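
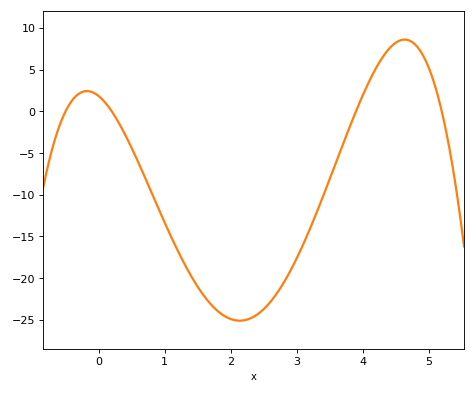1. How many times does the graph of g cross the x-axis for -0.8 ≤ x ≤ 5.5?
4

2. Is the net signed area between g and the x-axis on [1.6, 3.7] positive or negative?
negative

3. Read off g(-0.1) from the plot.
2.32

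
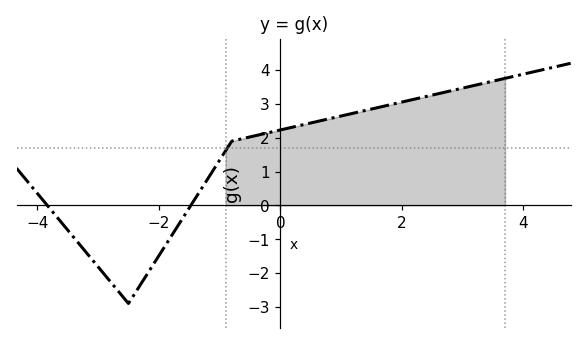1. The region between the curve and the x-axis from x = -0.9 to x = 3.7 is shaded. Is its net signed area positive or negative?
positive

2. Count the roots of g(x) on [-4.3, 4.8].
2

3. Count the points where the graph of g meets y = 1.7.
1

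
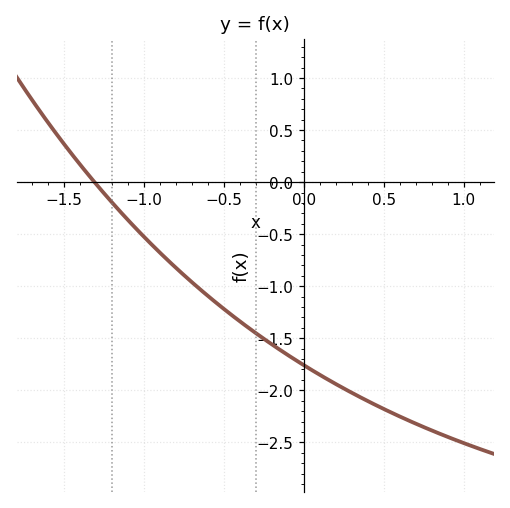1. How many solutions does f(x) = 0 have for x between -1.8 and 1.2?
1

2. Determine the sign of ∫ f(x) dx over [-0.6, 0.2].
negative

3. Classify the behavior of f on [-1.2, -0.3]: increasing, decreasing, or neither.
decreasing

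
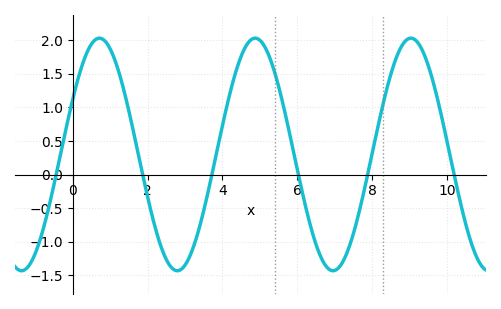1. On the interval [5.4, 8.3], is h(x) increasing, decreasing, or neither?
neither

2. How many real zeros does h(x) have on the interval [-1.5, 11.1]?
6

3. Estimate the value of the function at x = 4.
0.725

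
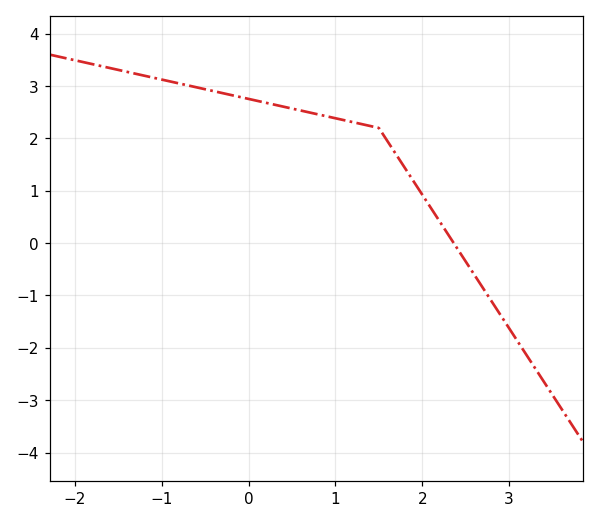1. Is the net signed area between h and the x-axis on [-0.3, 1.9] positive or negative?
positive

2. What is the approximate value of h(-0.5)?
2.94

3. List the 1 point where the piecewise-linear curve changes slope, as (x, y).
(1.5, 2.2)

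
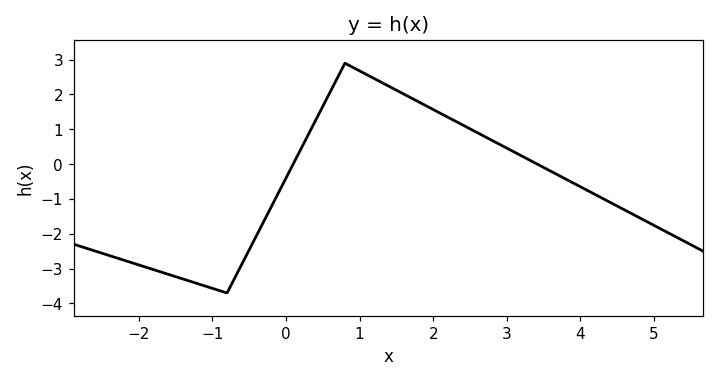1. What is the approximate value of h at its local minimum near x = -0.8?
-3.7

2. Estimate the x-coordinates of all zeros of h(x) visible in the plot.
0, 3.4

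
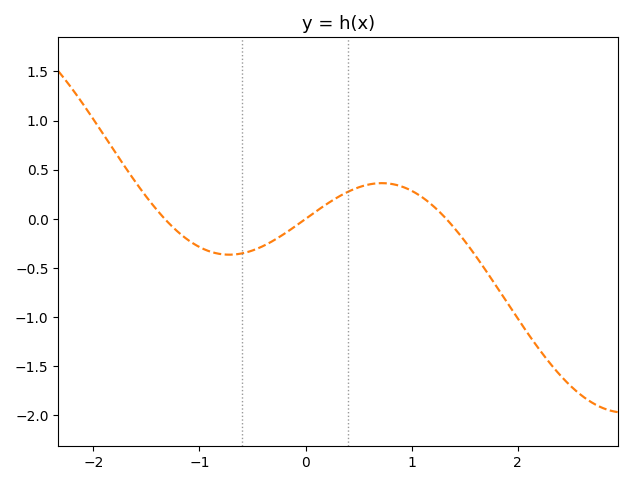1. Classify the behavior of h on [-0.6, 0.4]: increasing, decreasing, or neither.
increasing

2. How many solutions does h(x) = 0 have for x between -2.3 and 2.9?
3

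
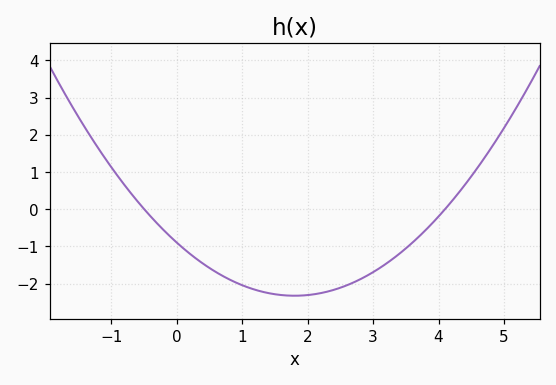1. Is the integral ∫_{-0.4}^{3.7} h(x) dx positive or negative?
negative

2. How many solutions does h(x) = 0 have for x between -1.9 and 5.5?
2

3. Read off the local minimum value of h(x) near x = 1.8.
-2.3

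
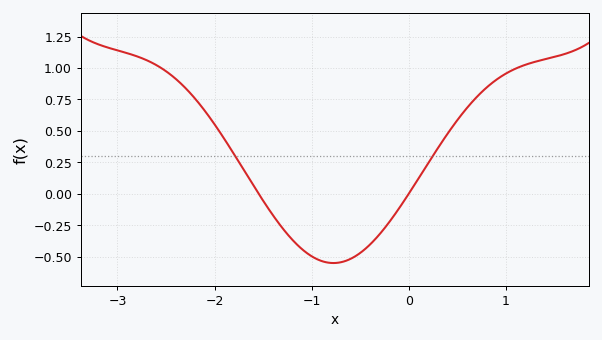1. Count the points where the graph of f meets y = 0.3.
2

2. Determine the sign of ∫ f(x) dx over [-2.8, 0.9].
positive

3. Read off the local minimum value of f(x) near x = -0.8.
-0.55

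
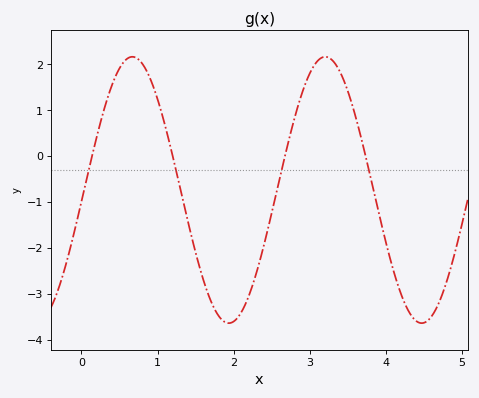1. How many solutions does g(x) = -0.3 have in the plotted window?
4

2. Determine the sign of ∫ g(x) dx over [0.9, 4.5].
negative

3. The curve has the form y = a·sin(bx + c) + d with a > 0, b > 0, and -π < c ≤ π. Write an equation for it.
y = 2.9sin(2.5x - 0.09) - 0.74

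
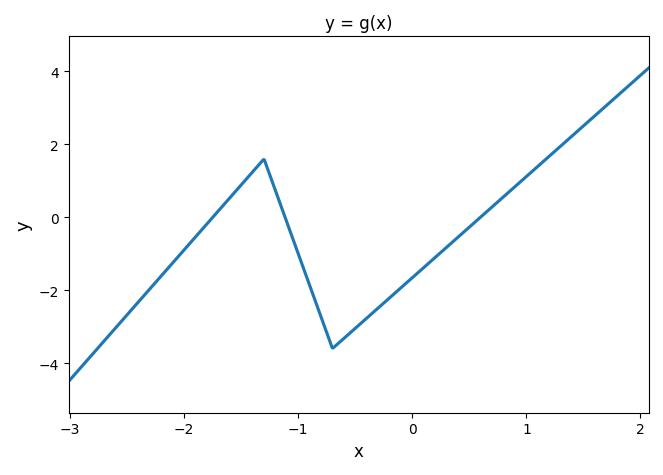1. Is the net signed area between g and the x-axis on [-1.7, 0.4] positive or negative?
negative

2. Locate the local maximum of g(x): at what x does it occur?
-1.3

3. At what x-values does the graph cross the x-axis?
-1.75, -1.12, 0.597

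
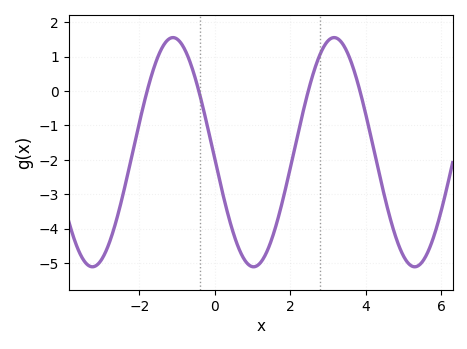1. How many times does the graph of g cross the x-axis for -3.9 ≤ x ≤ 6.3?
4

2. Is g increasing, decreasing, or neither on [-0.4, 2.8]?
neither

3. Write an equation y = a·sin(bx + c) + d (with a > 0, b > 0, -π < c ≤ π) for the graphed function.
y = 3.33sin(1.47x - 3.08) - 1.78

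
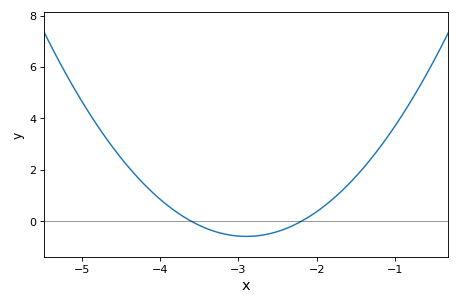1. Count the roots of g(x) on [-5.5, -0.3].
2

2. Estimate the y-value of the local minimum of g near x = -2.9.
-0.583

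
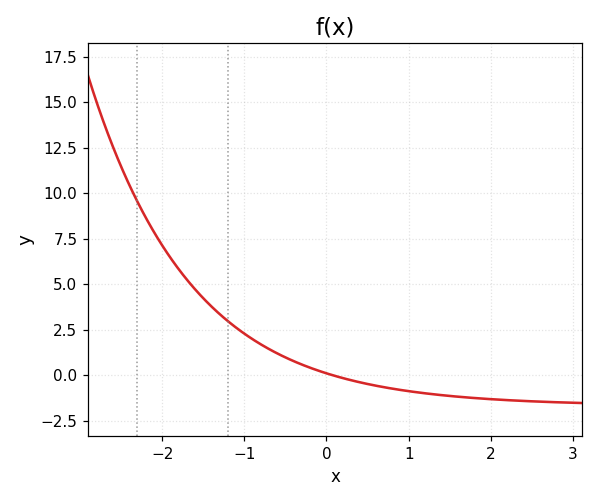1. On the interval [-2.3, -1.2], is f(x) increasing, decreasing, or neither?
decreasing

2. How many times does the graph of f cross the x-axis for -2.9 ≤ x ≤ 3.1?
1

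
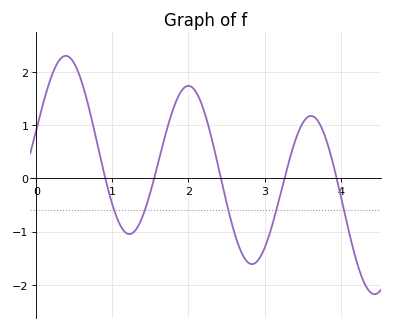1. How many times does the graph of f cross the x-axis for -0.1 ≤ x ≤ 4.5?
5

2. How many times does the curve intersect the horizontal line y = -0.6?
5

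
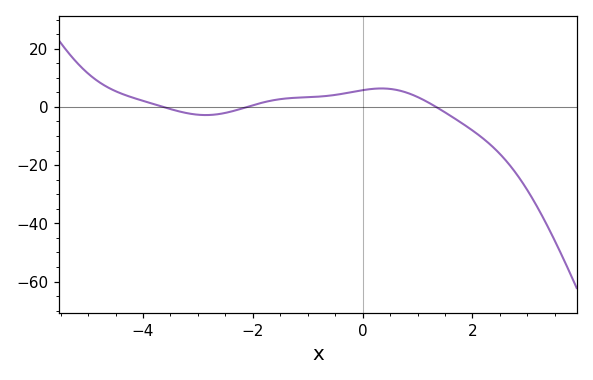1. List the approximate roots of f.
-3.6, -2.2, 1.4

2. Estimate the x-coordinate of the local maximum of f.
0.4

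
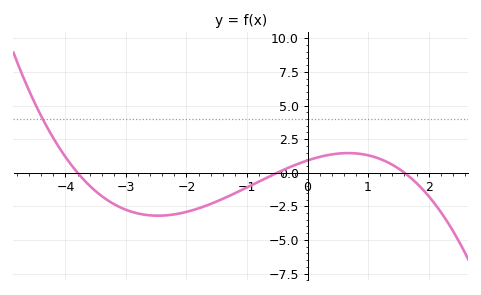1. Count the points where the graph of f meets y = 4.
1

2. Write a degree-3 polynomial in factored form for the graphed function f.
y = -0.3(x + 3.8)(x + 0.5)(x - 1.6)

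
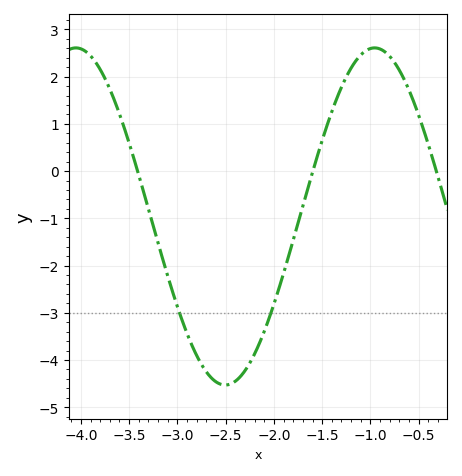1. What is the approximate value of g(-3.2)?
-1.5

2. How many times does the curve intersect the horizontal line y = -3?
2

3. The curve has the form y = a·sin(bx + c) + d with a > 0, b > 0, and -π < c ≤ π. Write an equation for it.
y = 3.57sin(2x - 2.8) - 0.96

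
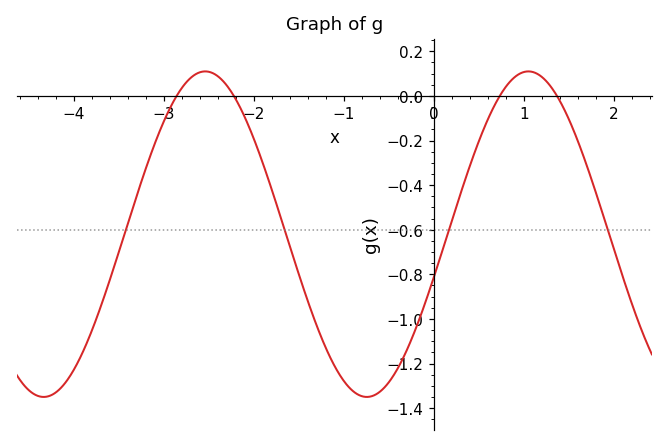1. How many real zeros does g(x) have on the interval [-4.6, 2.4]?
4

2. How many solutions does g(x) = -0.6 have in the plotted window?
4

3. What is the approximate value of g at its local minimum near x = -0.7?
-1.35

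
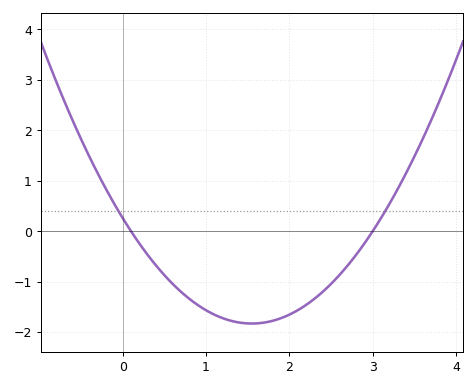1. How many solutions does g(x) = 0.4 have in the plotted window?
2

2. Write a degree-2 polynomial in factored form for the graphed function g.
y = 0.87(x - 0.1)(x - 3)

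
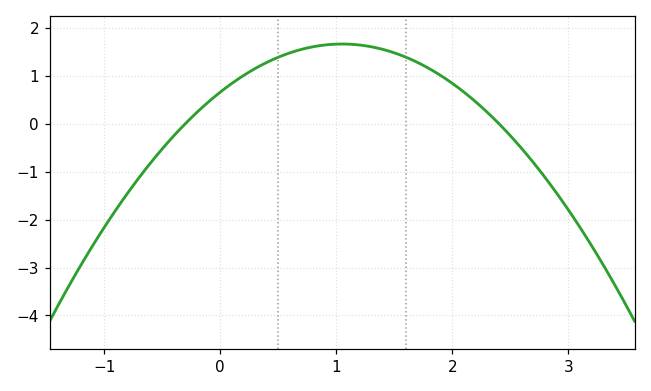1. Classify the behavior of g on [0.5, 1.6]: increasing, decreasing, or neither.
neither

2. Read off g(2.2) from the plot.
0.5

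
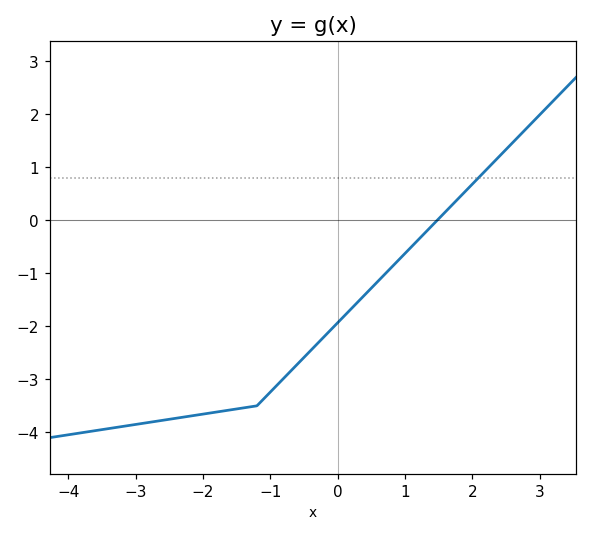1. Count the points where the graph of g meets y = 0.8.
1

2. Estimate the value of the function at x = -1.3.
-3.52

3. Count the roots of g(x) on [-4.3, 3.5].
1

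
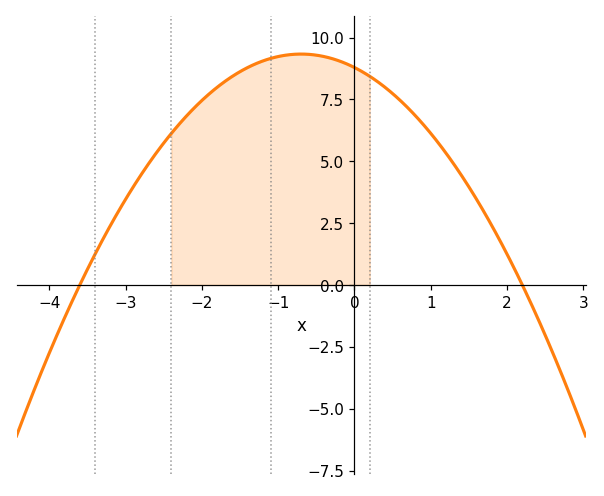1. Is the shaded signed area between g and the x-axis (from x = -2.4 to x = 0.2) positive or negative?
positive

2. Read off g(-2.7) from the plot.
4.8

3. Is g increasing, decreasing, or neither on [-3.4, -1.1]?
increasing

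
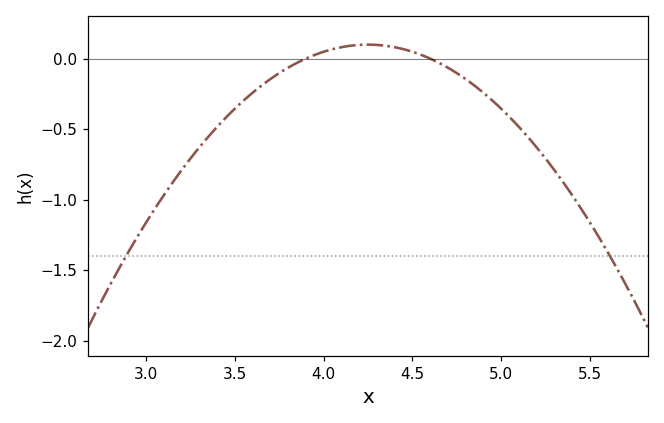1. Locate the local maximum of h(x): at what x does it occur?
4.25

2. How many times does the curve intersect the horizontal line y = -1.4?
2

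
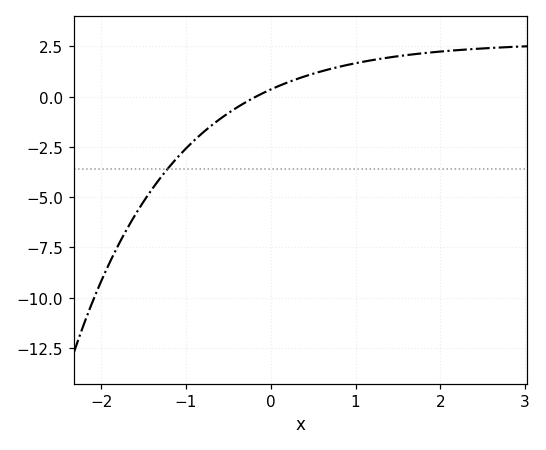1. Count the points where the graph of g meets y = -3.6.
1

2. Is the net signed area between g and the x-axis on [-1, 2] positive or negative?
positive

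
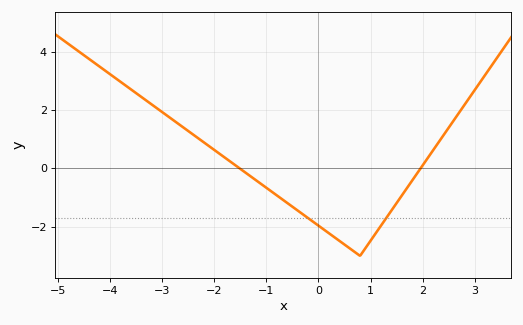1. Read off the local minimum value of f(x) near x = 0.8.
-3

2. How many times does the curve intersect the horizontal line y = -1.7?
2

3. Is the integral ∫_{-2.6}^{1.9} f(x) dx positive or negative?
negative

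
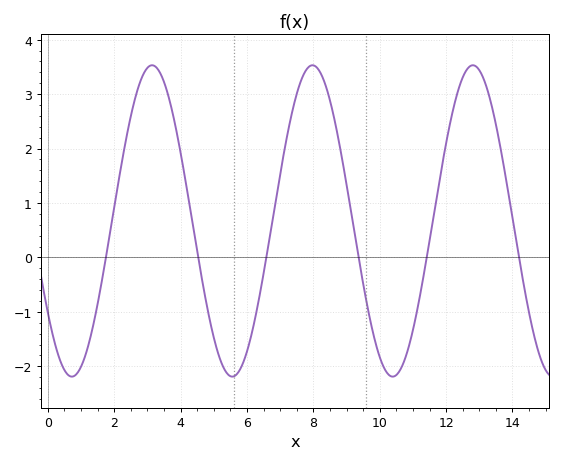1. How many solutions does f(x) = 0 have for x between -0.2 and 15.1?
6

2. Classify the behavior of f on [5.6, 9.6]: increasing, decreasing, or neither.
neither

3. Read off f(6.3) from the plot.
-1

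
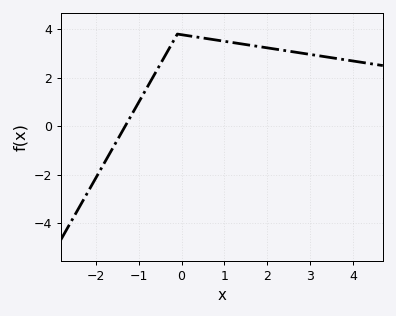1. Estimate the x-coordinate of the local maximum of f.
-0.1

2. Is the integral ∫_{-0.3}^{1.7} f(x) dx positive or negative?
positive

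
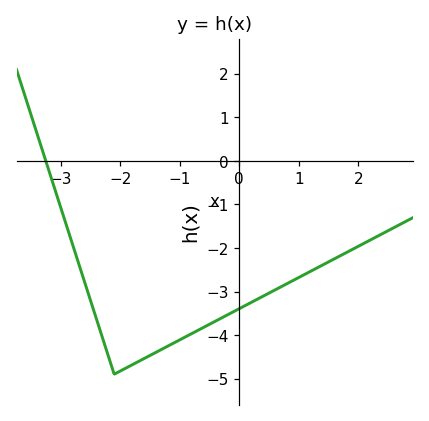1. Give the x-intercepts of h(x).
-3.25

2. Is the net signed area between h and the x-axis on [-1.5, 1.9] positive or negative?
negative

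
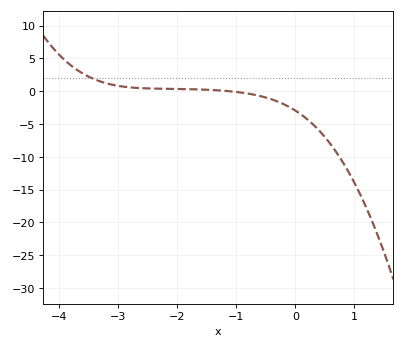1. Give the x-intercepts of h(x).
-1.1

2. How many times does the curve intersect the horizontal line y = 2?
1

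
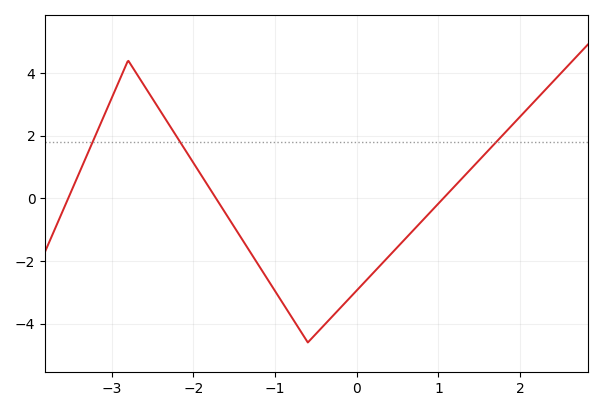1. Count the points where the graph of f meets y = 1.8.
3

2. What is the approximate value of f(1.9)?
2.4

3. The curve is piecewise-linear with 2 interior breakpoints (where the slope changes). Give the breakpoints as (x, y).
(-2.8, 4.4); (-0.6, -4.6)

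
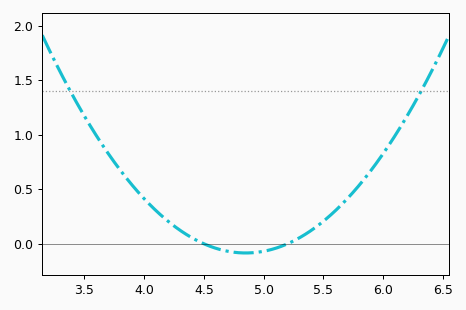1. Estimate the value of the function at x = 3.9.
0.55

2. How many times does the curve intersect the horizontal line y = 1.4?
2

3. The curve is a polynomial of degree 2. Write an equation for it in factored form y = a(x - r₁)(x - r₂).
y = 0.69(x - 4.5)(x - 5.2)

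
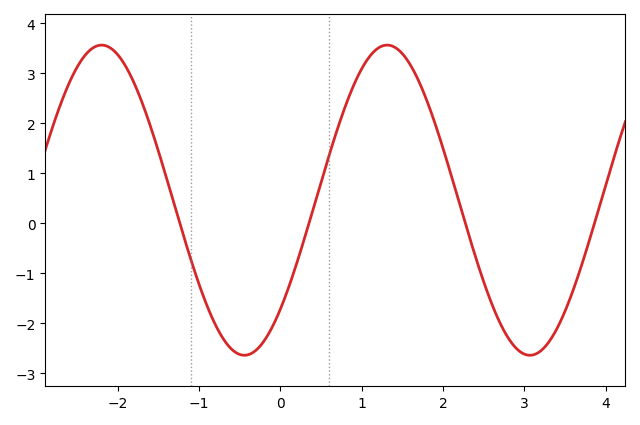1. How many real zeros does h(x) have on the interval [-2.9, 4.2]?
4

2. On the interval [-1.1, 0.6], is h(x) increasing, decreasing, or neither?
neither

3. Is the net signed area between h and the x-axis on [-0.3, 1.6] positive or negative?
positive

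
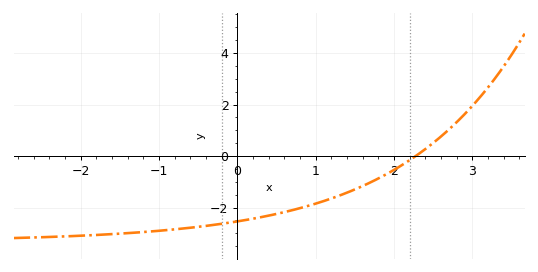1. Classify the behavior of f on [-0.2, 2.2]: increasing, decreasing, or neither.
increasing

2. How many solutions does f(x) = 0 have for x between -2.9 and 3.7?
1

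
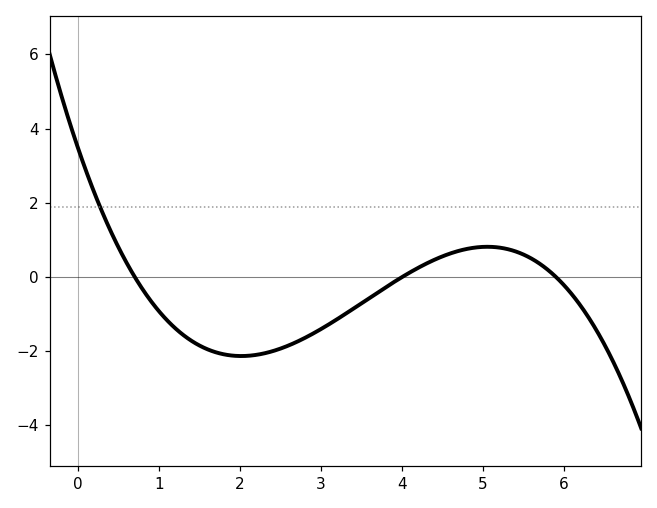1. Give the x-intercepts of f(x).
0.7, 4, 5.9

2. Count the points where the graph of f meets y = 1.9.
1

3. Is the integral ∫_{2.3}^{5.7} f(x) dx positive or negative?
negative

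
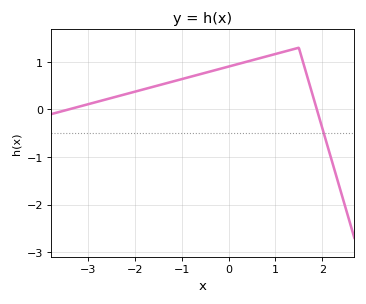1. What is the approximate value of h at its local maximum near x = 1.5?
1.3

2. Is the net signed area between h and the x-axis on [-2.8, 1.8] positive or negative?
positive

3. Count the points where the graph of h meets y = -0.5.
1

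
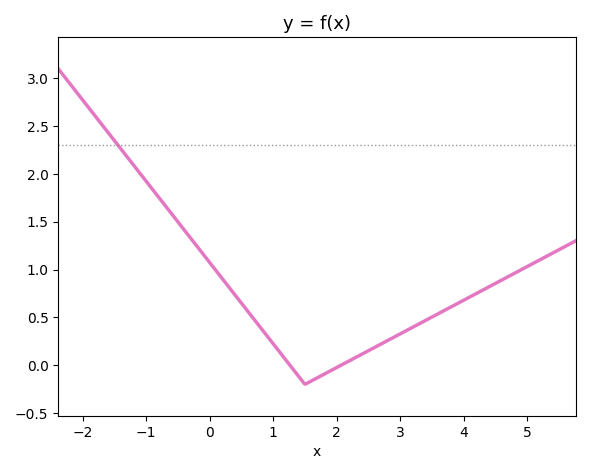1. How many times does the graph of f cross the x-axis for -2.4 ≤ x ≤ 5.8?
2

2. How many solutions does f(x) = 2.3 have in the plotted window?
1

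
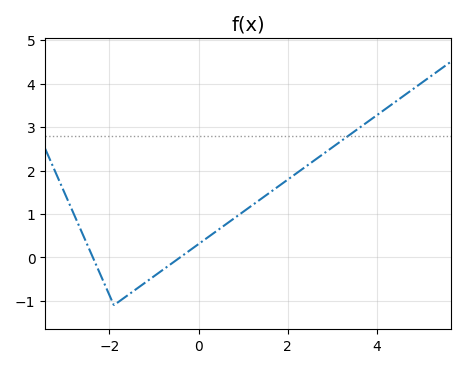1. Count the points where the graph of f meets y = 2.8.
1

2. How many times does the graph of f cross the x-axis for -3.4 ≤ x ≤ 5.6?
2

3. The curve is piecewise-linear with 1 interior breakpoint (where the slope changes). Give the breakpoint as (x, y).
(-1.9, -1.1)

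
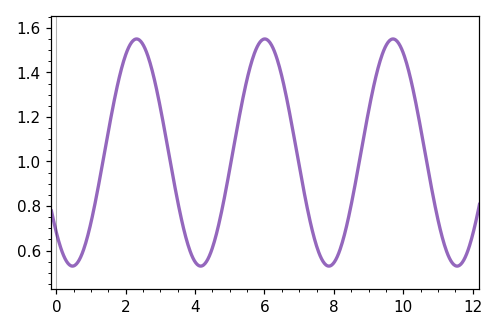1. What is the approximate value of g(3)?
1.24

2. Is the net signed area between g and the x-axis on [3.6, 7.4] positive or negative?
positive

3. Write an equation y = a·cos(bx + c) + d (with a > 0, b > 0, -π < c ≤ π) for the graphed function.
y = 0.51cos(1.7x + 2.4) + 1.04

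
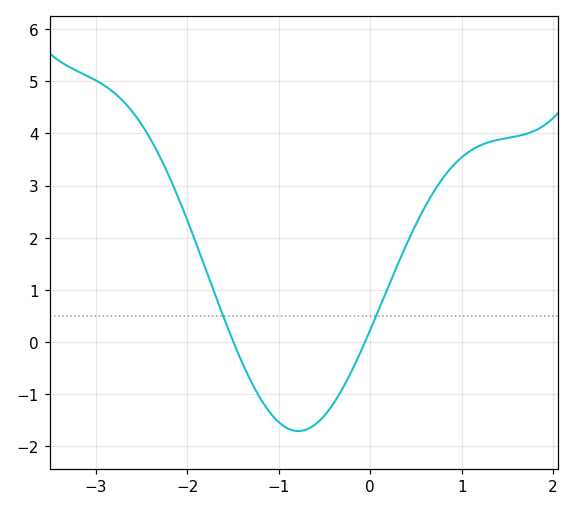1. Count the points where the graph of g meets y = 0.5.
2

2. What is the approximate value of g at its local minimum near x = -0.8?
-1.71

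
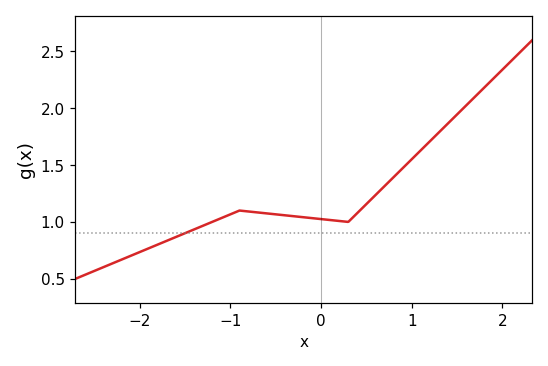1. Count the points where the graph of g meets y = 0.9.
1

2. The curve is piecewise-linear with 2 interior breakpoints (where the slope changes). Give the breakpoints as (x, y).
(-0.9, 1.1); (0.3, 1)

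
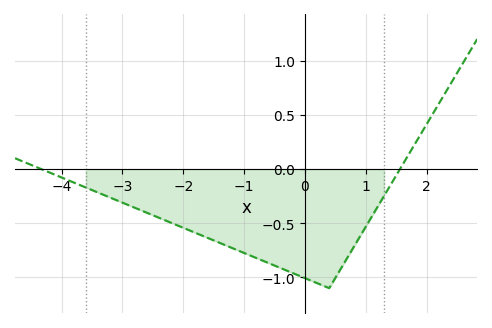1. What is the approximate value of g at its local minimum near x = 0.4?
-1.1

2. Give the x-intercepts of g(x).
-4.4, 1.6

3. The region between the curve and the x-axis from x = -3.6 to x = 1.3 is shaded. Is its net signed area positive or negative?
negative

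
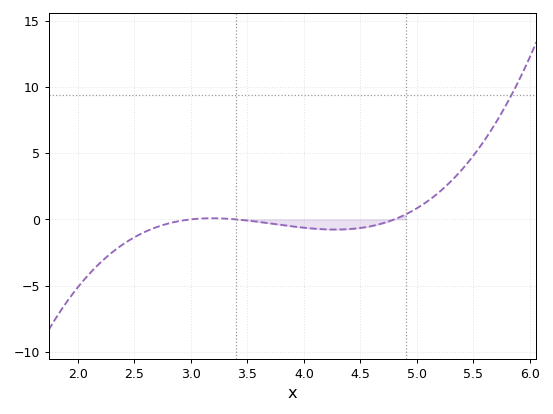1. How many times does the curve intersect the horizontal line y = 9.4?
1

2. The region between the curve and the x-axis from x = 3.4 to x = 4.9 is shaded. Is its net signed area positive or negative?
negative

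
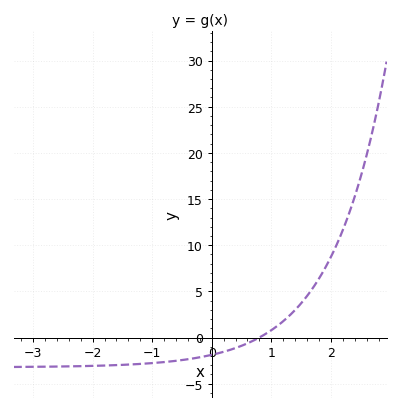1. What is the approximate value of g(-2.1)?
-3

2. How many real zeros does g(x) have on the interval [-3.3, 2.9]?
1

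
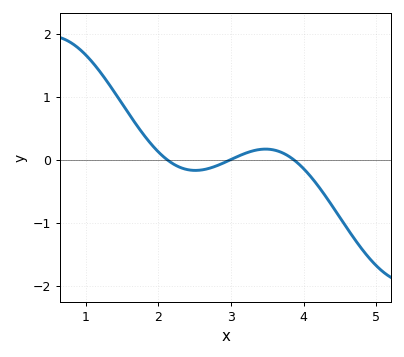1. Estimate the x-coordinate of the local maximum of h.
3.47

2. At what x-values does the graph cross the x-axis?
2.13, 2.98, 3.87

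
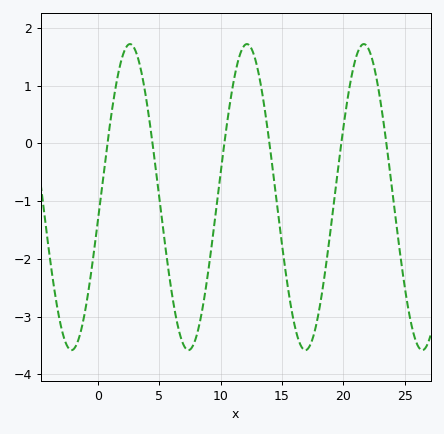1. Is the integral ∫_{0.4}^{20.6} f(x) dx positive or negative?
negative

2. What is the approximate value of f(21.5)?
1.7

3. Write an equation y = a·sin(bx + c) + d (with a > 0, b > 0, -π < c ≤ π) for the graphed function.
y = 2.65sin(0.66x - 0.16) - 0.93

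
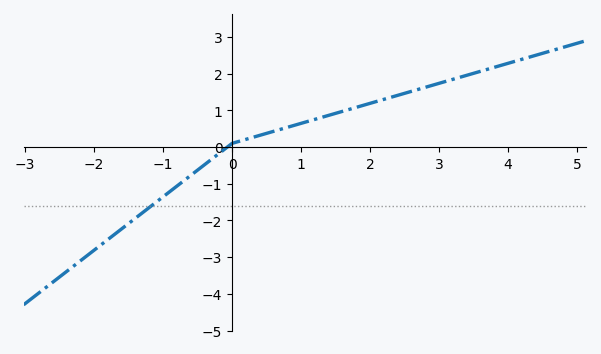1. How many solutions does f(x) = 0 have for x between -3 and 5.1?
1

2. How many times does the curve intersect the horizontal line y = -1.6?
1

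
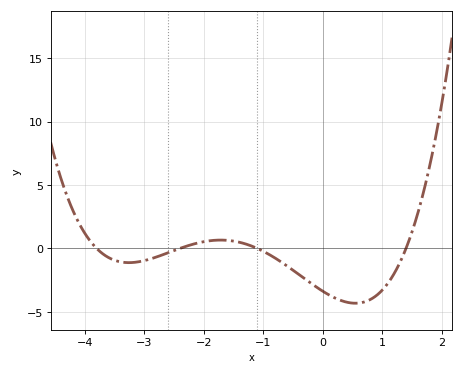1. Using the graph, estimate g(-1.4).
0.484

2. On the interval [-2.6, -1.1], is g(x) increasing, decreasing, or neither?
neither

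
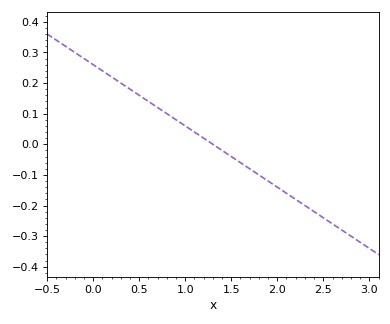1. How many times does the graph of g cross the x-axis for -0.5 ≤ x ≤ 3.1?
1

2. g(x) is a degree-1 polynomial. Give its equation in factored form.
y = -0.2(x - 1.3)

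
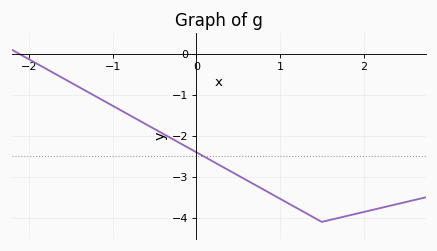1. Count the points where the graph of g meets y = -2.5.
1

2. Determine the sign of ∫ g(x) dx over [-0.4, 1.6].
negative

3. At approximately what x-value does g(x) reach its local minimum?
1.5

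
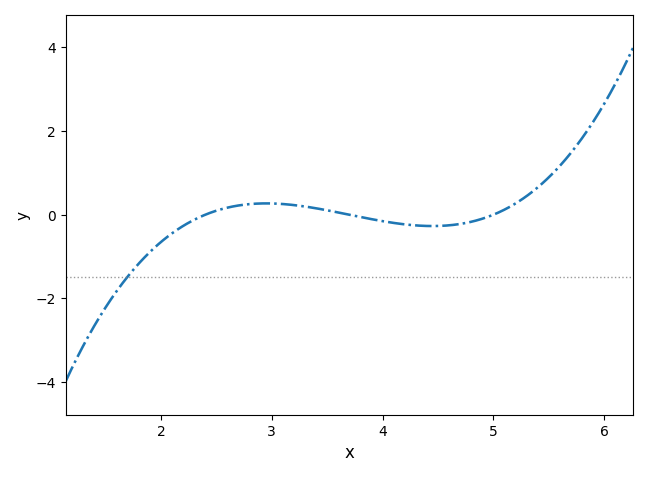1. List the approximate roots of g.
2.4, 3.7, 5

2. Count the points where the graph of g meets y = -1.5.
1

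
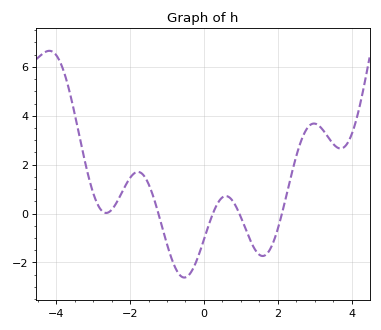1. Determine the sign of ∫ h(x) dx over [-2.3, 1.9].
negative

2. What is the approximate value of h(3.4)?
3.05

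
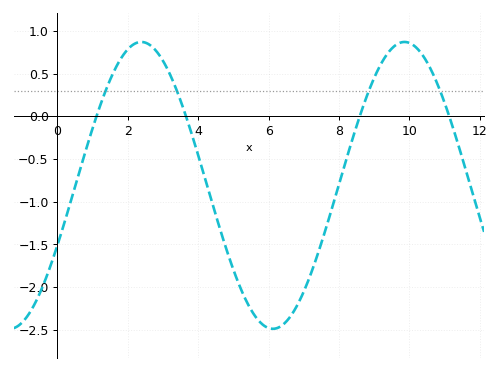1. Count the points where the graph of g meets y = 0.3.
4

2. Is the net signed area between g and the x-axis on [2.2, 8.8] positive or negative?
negative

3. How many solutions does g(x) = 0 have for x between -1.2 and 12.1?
4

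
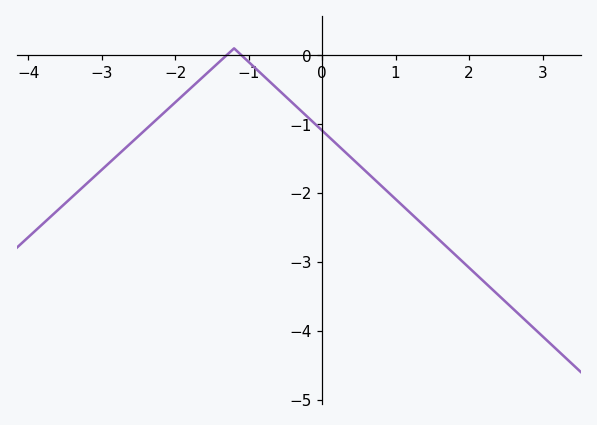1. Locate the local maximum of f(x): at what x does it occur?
-1.2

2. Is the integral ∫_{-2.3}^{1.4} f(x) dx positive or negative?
negative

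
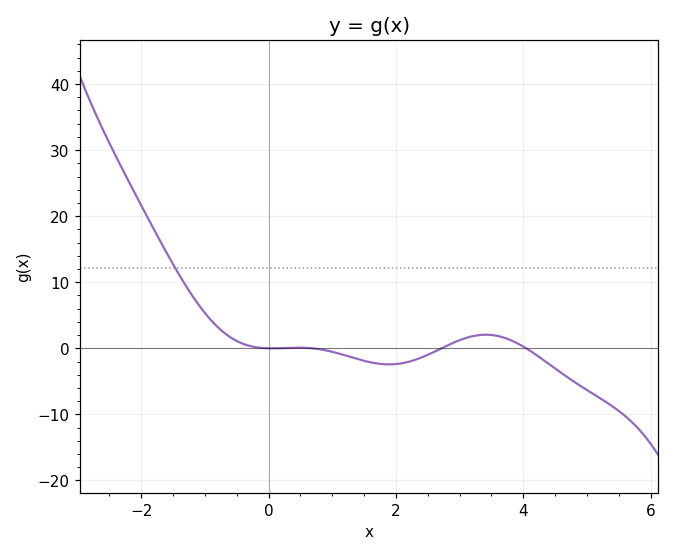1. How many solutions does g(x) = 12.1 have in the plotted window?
1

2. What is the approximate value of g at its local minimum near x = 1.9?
-2.43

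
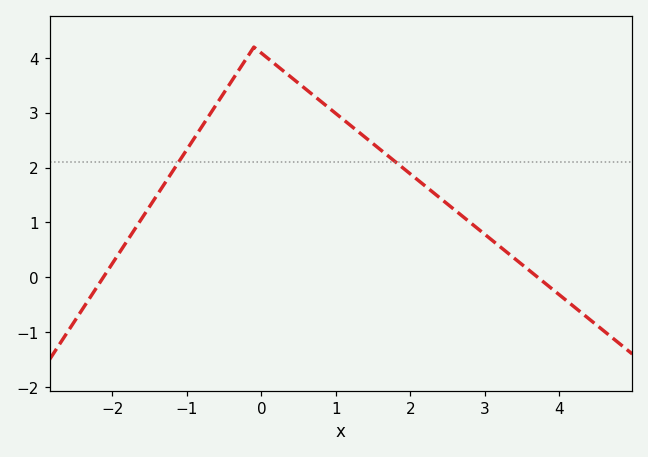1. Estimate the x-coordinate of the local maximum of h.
-0.101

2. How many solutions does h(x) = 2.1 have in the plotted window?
2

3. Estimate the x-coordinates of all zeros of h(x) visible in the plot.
-2.12, 3.71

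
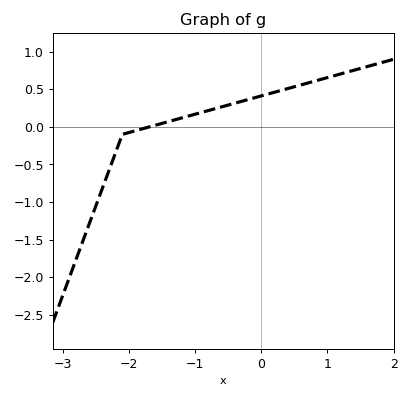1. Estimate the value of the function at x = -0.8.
0.217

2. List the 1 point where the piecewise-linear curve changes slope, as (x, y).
(-2.1, -0.1)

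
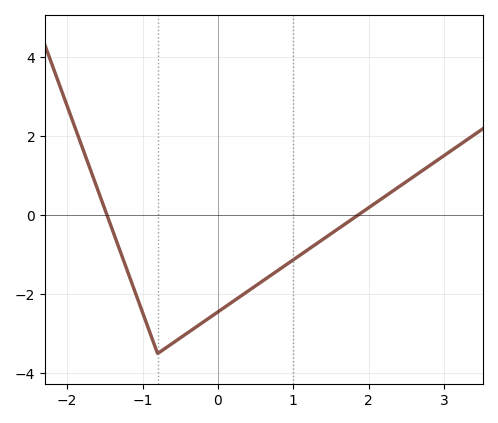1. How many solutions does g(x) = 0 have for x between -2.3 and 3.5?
2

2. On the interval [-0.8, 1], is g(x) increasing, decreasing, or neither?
increasing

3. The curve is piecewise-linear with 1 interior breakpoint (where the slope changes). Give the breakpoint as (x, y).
(-0.8, -3.5)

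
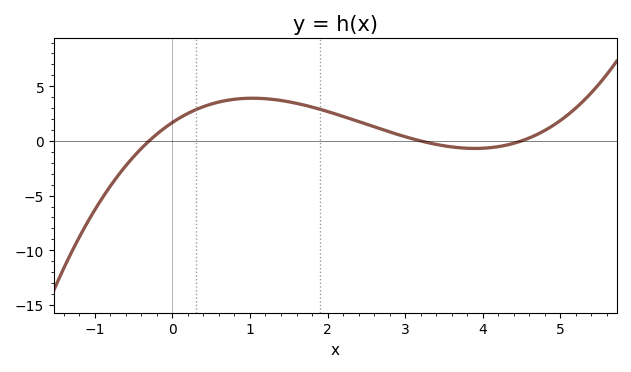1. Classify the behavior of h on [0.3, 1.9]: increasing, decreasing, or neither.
neither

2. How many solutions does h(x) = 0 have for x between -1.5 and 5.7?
3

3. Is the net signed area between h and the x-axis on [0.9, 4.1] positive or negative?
positive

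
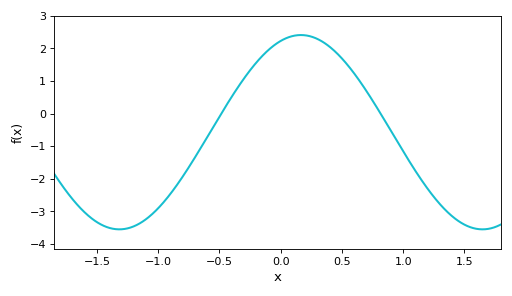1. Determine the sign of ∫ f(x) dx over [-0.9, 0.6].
positive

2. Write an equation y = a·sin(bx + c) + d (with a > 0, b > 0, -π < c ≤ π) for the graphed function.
y = 2.98sin(2.1x + 1.2) - 0.57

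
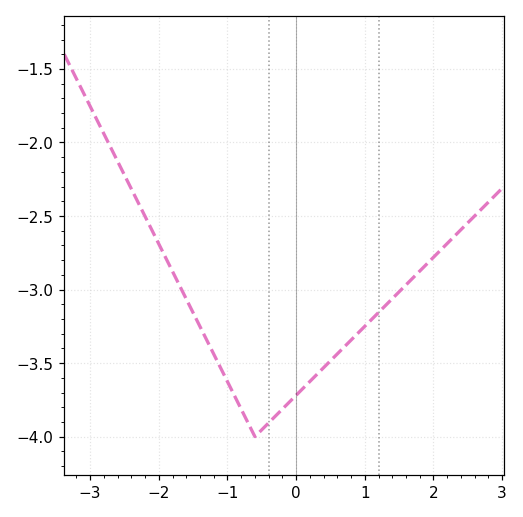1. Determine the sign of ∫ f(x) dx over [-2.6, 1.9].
negative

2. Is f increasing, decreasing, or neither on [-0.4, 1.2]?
increasing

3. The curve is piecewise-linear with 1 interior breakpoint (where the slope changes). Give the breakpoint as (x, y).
(-0.6, -4)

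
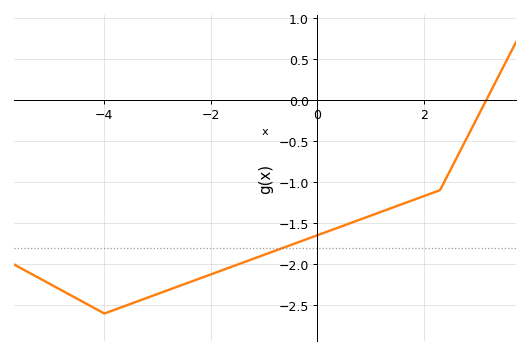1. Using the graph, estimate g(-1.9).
-2.1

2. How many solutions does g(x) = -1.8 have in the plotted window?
1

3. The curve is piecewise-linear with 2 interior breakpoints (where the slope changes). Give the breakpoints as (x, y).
(-4, -2.6); (2.3, -1.1)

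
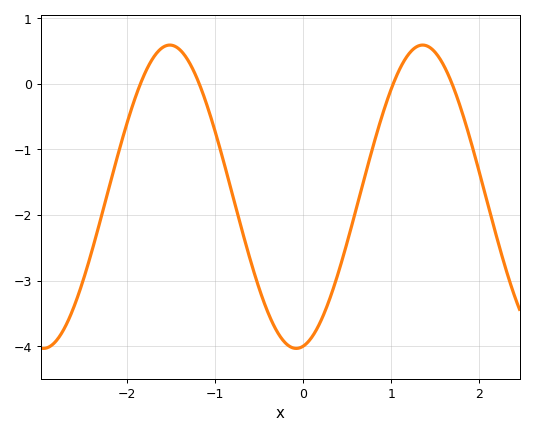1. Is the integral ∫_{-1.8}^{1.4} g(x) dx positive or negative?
negative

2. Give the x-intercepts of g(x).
-1.85, -1.18, 1.02, 1.69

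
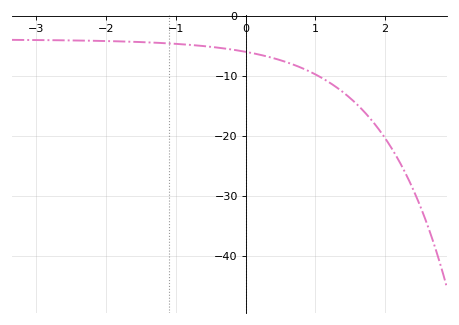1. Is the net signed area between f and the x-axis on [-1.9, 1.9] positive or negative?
negative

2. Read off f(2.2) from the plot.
-24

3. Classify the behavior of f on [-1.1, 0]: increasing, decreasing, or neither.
decreasing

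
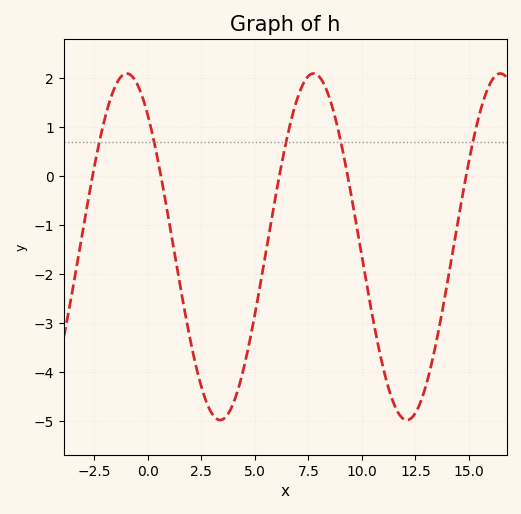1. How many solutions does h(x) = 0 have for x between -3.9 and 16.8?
5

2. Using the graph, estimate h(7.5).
2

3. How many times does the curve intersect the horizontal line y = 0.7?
5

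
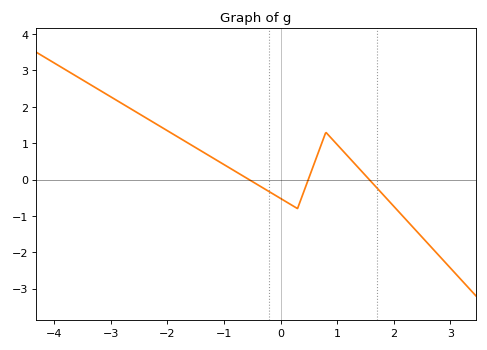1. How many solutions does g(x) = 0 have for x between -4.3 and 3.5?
3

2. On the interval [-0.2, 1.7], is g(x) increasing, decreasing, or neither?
neither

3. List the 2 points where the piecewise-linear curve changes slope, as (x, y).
(0.3, -0.8); (0.8, 1.3)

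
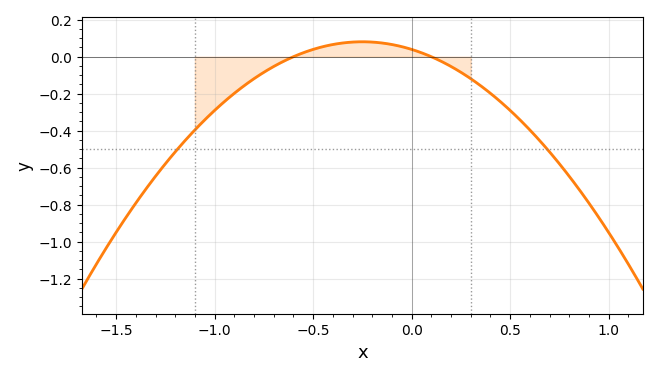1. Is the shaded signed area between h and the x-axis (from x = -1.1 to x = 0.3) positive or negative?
negative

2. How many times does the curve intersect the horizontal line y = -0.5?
2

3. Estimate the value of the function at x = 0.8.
-0.64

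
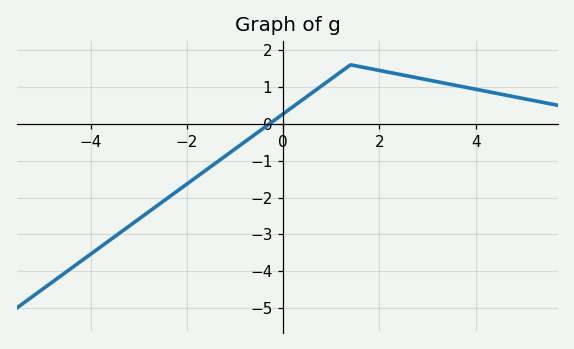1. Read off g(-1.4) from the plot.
-1.06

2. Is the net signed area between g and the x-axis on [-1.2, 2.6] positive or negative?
positive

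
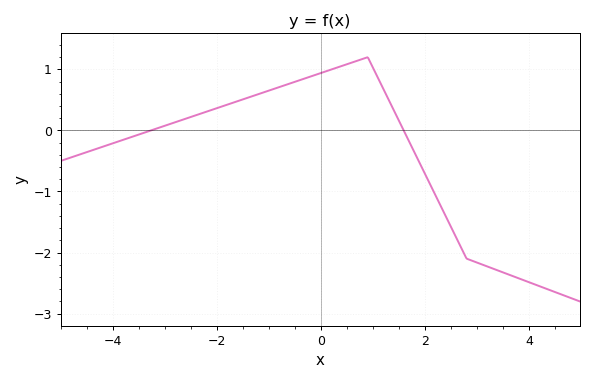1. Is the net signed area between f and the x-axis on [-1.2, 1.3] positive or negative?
positive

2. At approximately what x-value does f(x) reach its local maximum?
0.8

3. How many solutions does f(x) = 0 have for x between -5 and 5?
2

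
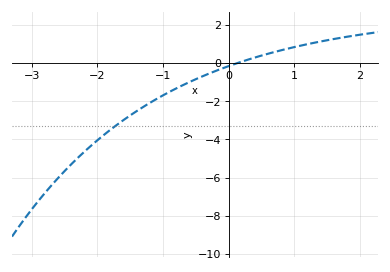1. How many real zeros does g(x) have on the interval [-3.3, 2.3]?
1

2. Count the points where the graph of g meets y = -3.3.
1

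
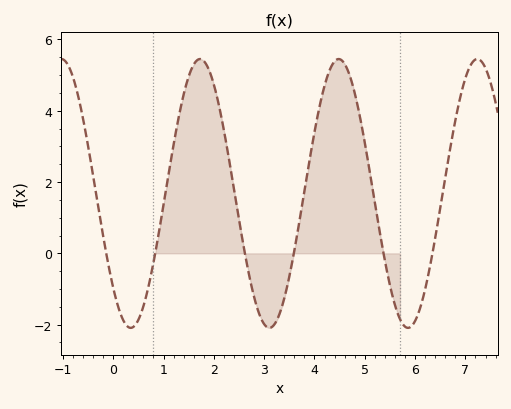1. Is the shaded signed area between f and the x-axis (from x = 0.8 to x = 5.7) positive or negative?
positive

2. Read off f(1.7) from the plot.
5.44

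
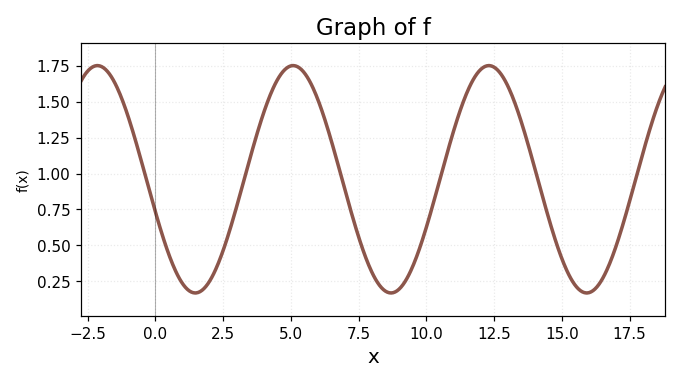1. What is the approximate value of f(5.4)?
1.72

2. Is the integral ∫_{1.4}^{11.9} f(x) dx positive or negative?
positive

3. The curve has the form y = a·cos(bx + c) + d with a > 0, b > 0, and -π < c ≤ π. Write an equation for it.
y = 0.79cos(0.87x + 1.9) + 0.96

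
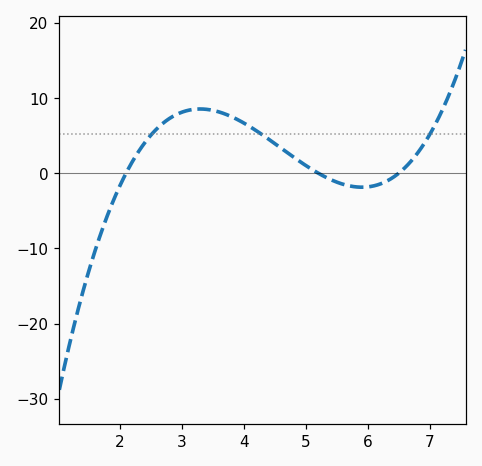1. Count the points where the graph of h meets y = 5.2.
3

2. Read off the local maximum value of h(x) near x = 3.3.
8.54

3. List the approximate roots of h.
2.1, 5.2, 6.5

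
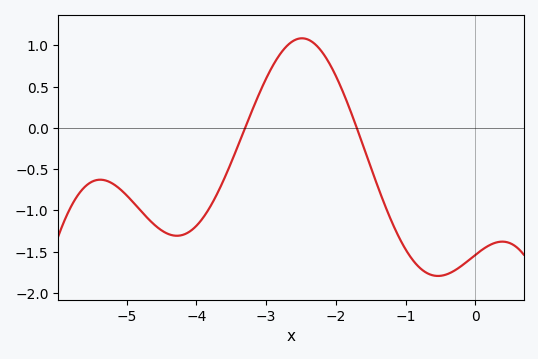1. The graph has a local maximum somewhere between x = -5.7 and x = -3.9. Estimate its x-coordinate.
-5.4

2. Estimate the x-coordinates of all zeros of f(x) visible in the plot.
-3.3, -1.7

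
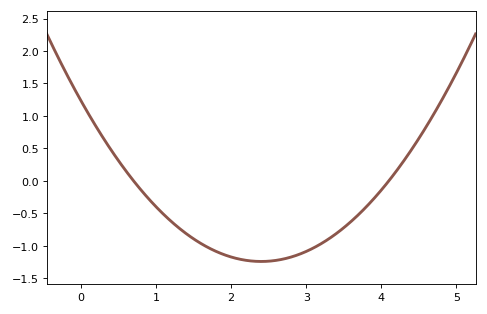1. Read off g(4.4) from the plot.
0.477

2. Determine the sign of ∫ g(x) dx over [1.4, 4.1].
negative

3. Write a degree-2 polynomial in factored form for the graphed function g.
y = 0.43(x - 0.7)(x - 4.1)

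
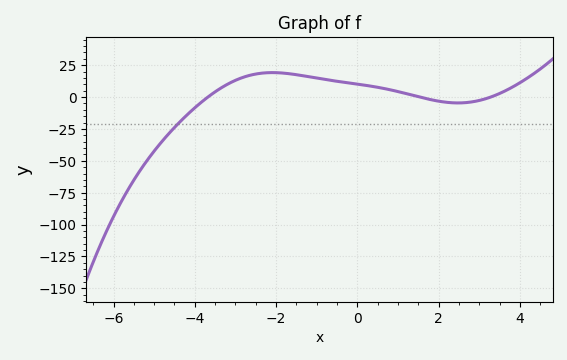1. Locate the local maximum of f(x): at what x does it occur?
-2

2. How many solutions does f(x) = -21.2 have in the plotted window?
1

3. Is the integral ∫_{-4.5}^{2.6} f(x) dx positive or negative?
positive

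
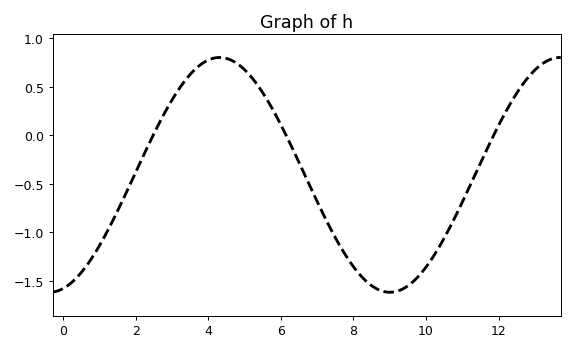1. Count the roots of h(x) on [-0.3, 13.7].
3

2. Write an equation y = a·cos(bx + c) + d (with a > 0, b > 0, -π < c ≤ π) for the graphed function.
y = 1.21cos(0.67x - 2.89) - 0.41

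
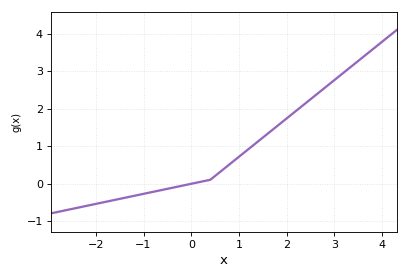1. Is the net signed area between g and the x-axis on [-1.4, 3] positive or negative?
positive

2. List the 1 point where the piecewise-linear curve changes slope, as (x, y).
(0.4, 0.1)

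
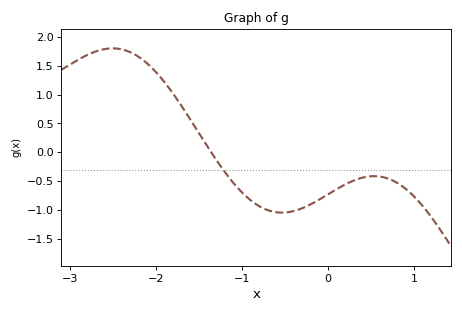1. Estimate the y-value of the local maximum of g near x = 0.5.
-0.4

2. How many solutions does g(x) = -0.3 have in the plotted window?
1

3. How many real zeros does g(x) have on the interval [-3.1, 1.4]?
1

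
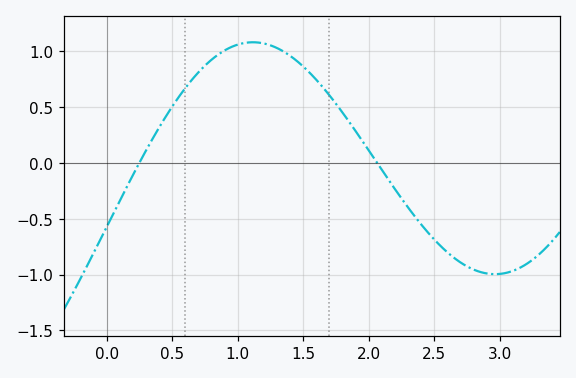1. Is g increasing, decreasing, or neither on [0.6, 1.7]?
neither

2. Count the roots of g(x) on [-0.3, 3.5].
2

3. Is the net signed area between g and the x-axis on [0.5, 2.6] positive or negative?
positive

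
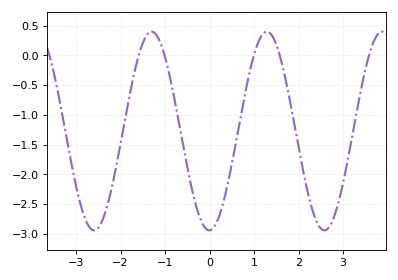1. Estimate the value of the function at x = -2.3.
-2.55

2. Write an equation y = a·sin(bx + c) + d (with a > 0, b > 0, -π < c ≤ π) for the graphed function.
y = 1.67sin(2.4x - 1.6) - 1.27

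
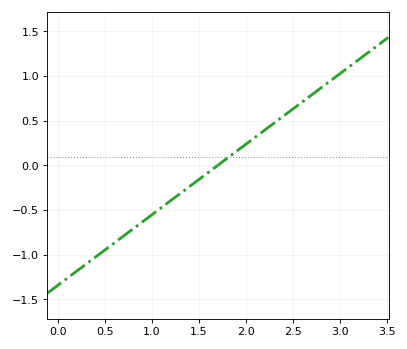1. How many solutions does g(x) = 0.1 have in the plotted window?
1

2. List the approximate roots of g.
1.7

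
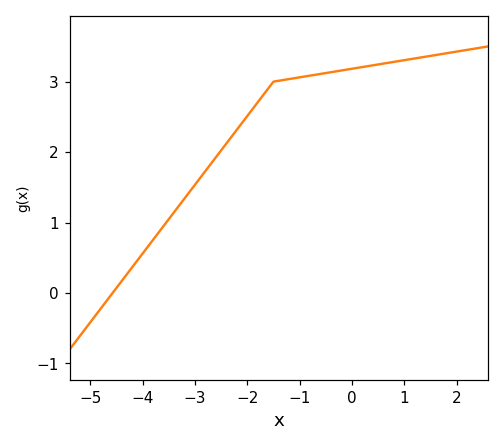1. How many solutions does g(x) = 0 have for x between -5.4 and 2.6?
1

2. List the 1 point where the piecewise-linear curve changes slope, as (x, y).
(-1.5, 3)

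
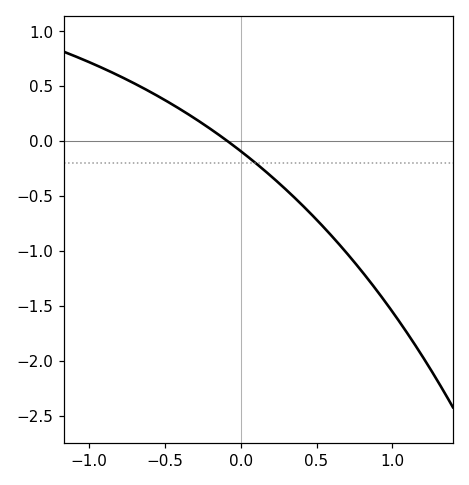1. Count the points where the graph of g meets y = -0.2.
1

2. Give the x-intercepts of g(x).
-0.086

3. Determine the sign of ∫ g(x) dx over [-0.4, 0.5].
negative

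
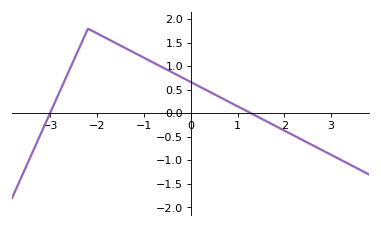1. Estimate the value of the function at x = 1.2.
0.05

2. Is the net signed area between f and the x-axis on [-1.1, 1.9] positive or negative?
positive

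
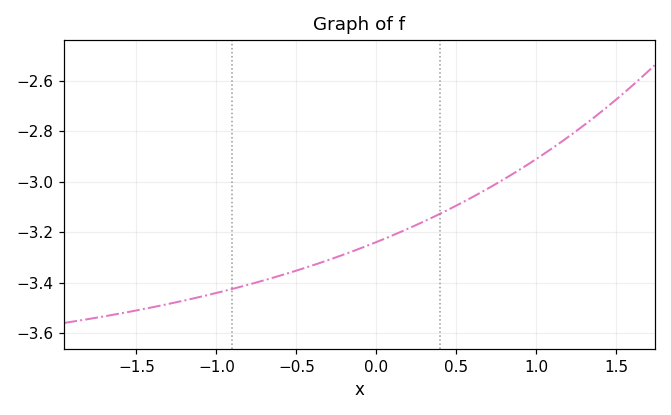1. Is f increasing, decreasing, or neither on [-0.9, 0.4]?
increasing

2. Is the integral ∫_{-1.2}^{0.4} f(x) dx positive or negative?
negative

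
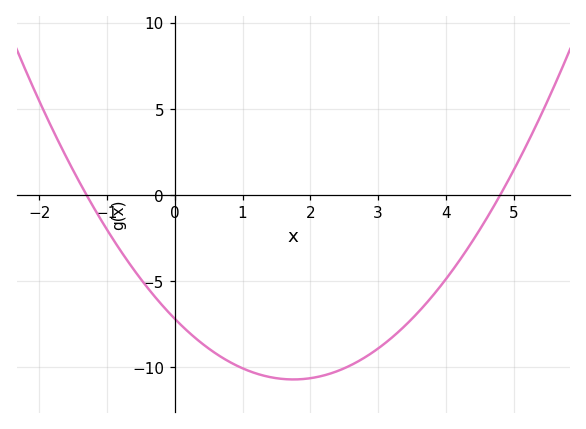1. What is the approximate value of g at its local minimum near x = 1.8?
-10.5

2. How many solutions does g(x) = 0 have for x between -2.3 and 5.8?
2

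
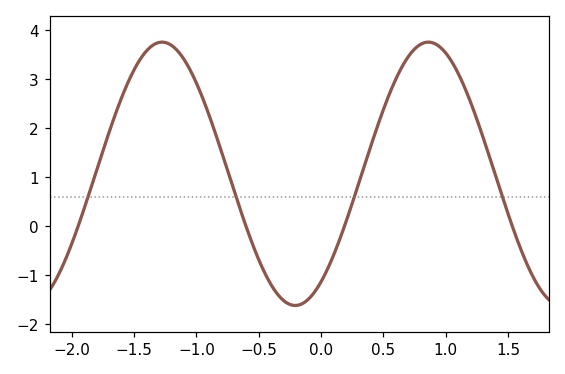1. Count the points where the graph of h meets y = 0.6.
4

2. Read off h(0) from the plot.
-1.13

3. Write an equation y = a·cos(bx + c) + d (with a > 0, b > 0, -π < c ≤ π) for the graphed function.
y = 2.69cos(2.94x - 2.53) + 1.07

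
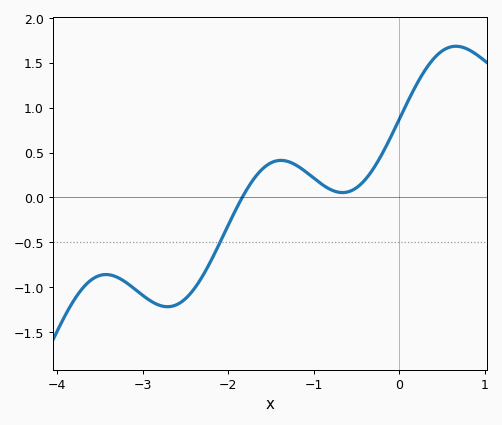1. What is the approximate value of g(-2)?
-0.3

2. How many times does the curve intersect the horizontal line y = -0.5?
1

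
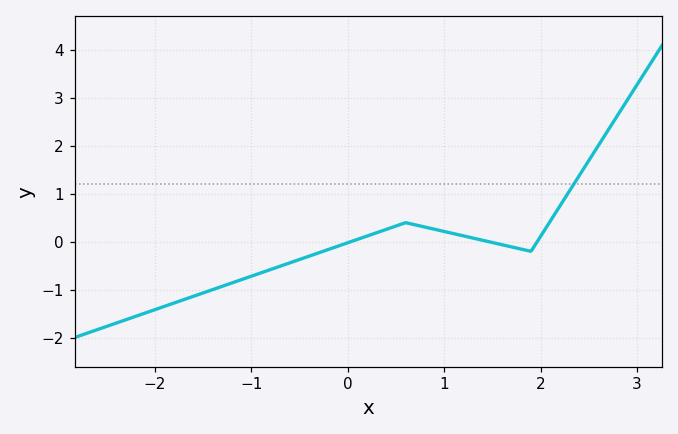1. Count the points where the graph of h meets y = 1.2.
1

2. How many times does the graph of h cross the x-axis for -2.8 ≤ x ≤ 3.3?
3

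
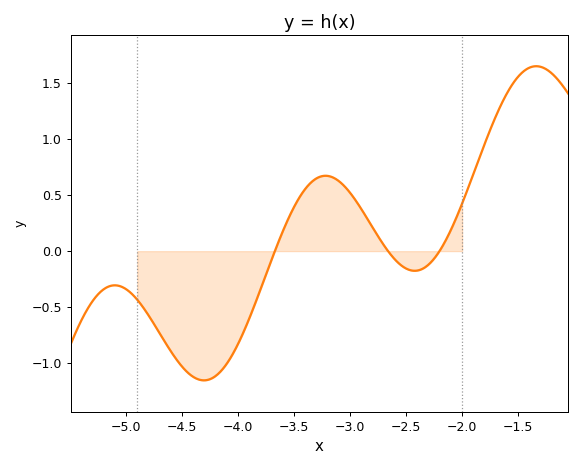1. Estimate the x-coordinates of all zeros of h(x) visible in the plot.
-3.7, -2.7, -2.2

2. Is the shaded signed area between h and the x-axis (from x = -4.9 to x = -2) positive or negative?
negative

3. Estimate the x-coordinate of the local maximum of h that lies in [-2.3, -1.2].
-1.3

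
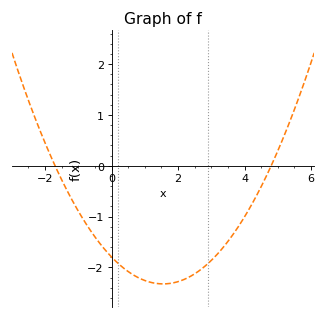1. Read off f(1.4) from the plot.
-2.32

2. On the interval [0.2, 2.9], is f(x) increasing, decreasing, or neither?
neither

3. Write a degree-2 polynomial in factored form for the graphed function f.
y = 0.22(x + 1.7)(x - 4.8)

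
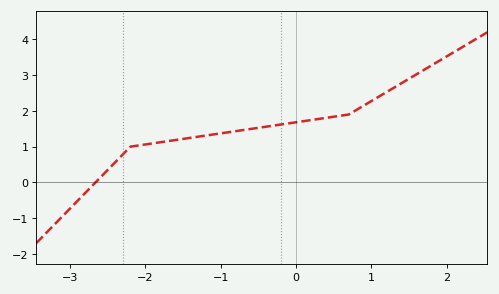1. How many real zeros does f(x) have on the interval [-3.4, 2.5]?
1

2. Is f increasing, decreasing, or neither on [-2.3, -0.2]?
increasing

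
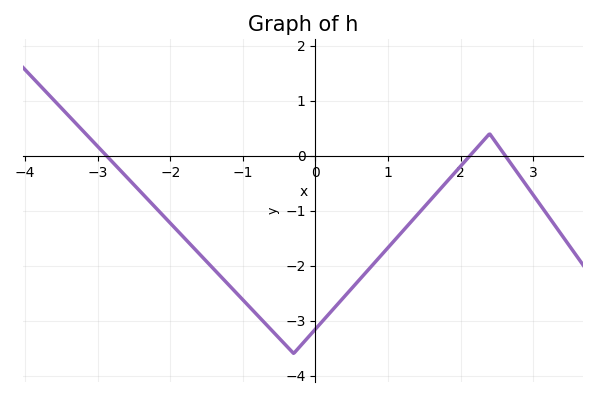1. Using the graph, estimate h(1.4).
-1.08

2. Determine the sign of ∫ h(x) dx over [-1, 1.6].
negative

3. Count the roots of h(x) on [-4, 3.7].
3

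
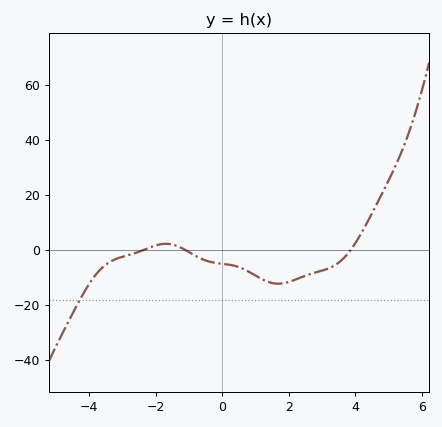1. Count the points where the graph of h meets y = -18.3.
1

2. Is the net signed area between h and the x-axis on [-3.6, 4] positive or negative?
negative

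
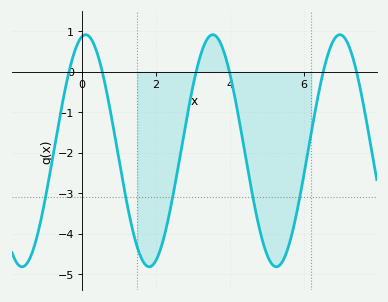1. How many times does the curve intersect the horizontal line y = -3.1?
5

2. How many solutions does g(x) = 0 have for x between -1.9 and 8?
6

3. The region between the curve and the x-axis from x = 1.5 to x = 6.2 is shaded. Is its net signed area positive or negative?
negative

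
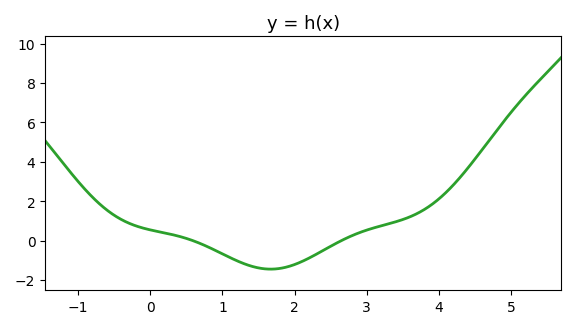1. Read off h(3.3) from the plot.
0.8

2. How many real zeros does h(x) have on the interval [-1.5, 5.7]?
2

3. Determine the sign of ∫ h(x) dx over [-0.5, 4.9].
positive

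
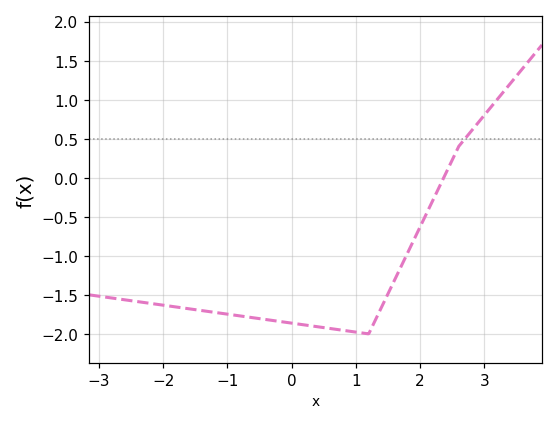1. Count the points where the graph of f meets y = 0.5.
1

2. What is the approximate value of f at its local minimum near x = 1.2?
-2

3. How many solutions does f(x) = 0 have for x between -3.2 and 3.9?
1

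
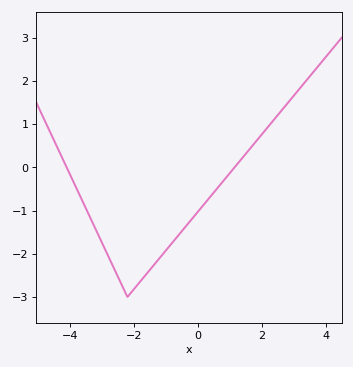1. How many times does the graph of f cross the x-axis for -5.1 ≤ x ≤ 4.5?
2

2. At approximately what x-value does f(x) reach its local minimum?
-2.2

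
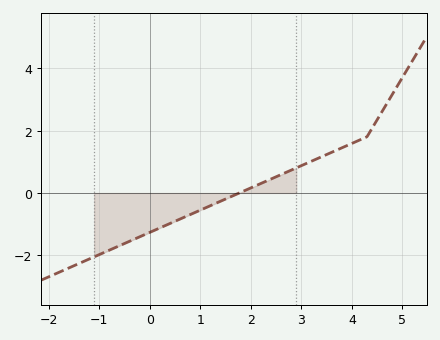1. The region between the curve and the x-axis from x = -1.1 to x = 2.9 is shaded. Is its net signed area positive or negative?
negative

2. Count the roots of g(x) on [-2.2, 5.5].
1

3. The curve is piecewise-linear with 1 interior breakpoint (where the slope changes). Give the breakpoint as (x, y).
(4.3, 1.8)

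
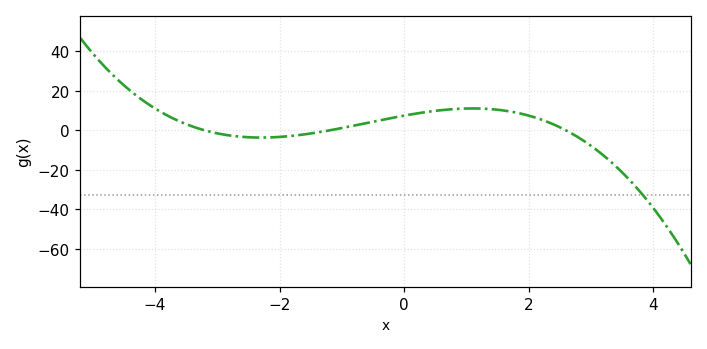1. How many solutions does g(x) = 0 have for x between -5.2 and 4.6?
3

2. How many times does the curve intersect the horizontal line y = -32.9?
1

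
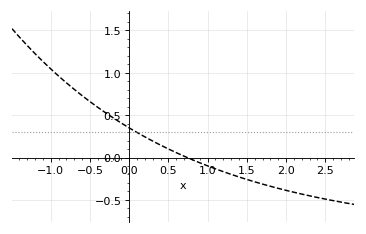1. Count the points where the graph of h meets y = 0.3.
1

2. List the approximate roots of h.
0.7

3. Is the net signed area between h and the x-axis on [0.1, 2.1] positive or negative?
negative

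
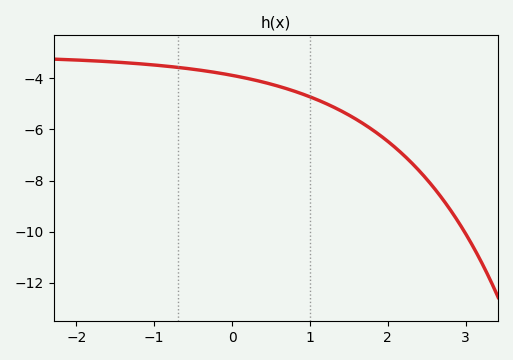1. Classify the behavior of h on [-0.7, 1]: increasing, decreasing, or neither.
decreasing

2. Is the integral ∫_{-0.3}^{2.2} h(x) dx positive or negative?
negative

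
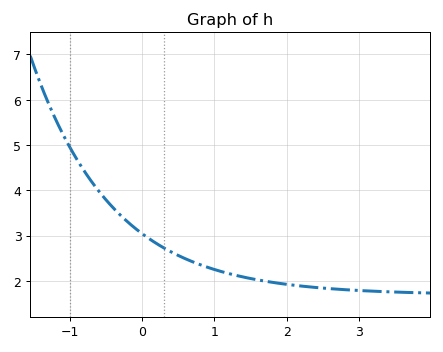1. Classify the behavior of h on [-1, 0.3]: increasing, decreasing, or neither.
decreasing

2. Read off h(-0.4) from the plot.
3.61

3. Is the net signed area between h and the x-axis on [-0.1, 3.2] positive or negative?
positive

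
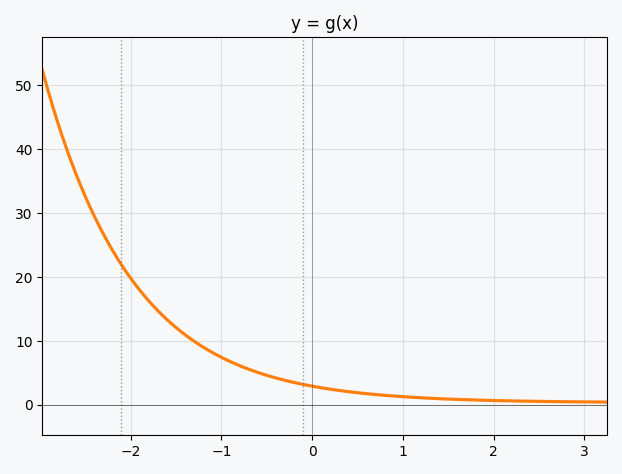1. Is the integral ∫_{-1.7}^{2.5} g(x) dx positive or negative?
positive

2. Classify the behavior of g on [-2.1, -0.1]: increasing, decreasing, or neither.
decreasing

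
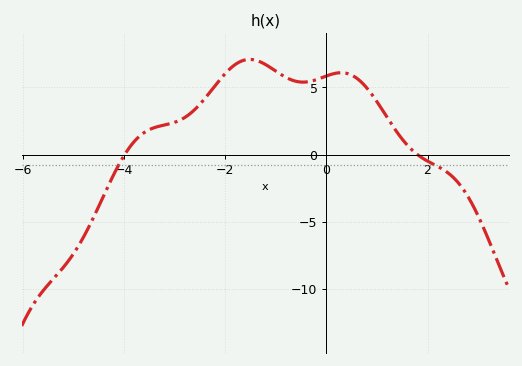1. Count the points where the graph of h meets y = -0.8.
2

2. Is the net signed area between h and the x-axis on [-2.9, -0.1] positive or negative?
positive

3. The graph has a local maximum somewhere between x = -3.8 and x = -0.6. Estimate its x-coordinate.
-1.52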